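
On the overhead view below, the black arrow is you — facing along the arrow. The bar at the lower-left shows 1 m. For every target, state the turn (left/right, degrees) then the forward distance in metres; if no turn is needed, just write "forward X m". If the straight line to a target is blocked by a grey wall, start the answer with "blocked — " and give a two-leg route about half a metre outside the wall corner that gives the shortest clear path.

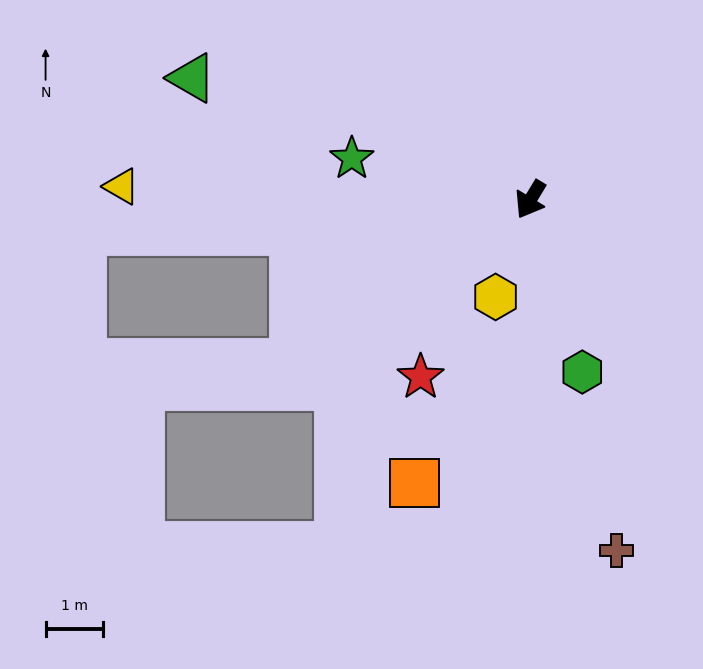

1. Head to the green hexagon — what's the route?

turn left 48°, forward 3.1 m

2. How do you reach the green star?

turn right 72°, forward 3.2 m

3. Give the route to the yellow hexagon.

turn left 11°, forward 1.8 m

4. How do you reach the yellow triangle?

turn right 61°, forward 7.1 m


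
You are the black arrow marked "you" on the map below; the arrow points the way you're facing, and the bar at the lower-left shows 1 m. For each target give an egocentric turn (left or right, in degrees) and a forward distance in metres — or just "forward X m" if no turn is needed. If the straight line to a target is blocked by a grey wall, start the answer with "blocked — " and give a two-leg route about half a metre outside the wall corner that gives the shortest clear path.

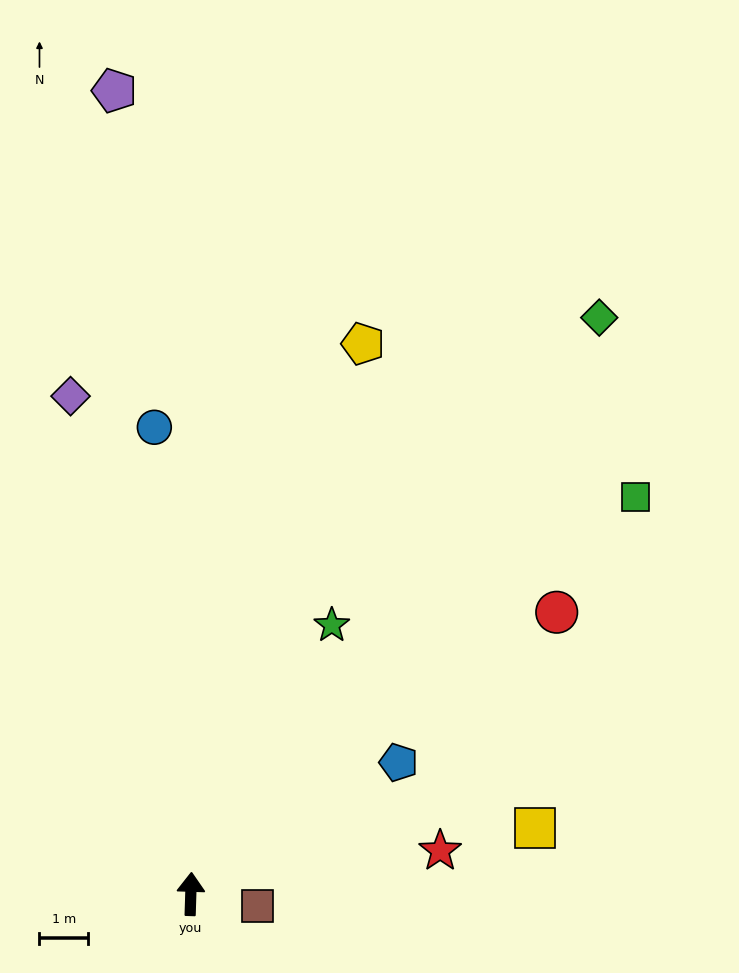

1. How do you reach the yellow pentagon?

turn right 16°, forward 11.8 m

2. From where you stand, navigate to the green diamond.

turn right 34°, forward 14.4 m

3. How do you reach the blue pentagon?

turn right 56°, forward 5.0 m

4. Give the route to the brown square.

turn right 98°, forward 1.4 m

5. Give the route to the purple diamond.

turn left 15°, forward 10.5 m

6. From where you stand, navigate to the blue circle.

turn left 6°, forward 9.6 m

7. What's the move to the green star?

turn right 26°, forward 6.2 m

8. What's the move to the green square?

turn right 46°, forward 12.2 m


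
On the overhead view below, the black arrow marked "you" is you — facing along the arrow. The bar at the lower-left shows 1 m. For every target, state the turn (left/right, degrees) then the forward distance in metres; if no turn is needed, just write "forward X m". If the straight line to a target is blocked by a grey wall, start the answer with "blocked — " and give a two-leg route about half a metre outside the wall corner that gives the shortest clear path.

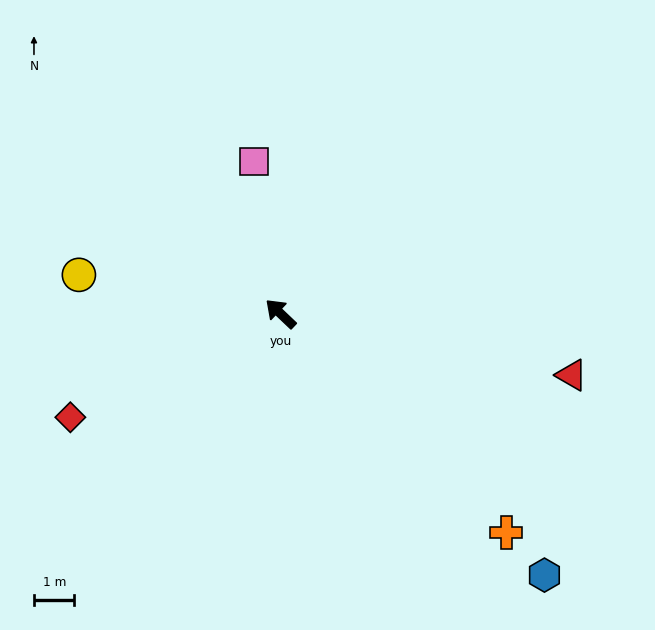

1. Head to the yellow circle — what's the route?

turn left 33°, forward 5.1 m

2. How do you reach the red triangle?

turn right 148°, forward 7.3 m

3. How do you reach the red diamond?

turn left 70°, forward 5.8 m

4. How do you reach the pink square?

turn right 37°, forward 3.8 m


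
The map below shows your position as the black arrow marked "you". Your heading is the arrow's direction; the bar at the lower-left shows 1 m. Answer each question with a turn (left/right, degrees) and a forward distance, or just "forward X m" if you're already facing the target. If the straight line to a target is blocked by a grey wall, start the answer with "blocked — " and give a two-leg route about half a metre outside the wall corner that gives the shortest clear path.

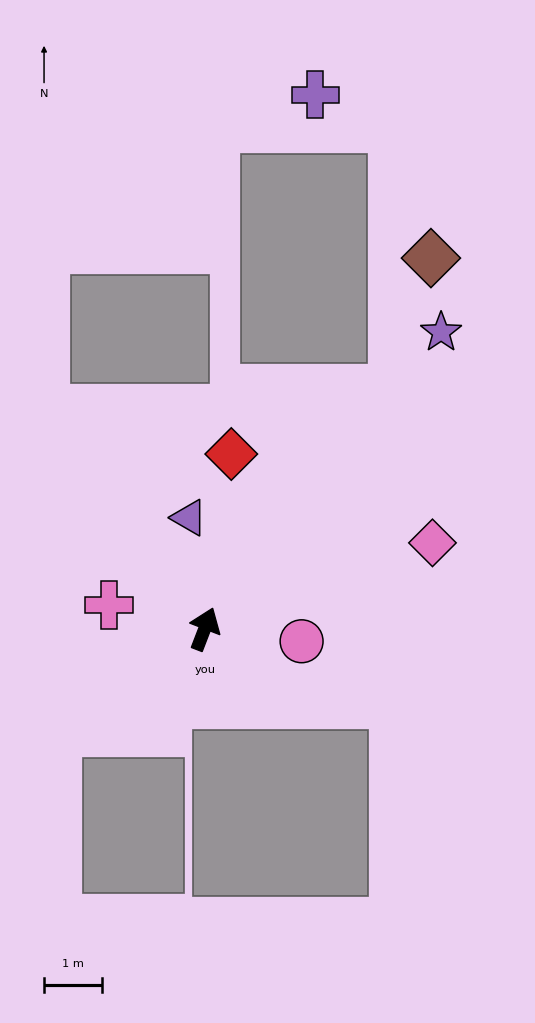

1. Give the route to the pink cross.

turn left 97°, forward 1.7 m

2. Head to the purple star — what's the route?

turn right 17°, forward 6.5 m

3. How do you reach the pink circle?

turn right 76°, forward 1.7 m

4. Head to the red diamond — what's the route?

turn left 12°, forward 3.0 m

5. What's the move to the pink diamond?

turn right 48°, forward 4.2 m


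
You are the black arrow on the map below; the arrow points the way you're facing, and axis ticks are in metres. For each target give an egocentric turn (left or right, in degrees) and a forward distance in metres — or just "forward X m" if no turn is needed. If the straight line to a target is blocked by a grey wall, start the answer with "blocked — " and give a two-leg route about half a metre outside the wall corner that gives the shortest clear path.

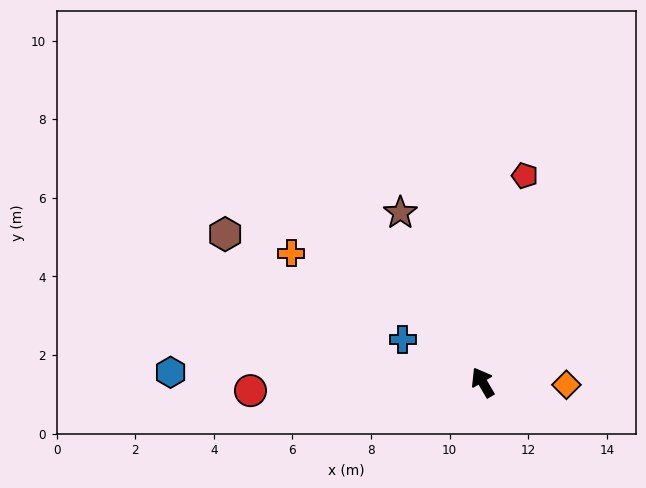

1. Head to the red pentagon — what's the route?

turn right 42°, forward 5.4 m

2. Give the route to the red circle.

turn left 62°, forward 5.9 m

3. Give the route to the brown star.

turn right 4°, forward 4.8 m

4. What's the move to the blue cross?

turn left 31°, forward 2.3 m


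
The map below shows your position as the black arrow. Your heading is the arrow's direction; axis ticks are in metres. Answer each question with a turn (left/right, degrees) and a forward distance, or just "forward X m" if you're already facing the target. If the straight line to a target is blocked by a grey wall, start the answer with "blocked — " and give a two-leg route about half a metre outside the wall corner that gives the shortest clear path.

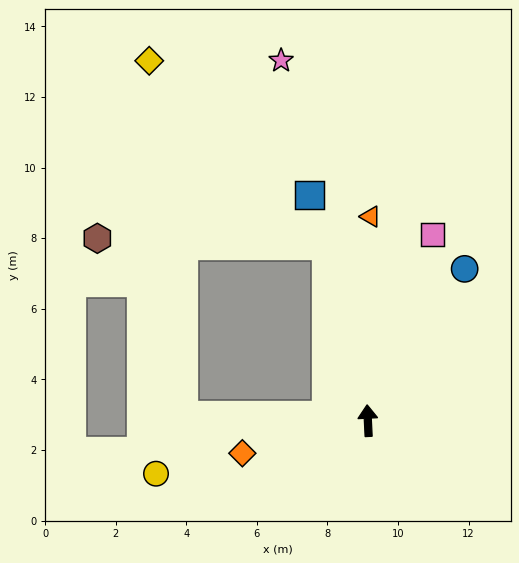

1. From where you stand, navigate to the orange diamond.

turn left 102°, forward 3.7 m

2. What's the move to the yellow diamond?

blocked — turn left 86°, forward 5.3 m, then turn right 83°, forward 10.1 m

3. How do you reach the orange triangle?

turn right 4°, forward 5.8 m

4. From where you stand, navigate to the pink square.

turn right 22°, forward 5.6 m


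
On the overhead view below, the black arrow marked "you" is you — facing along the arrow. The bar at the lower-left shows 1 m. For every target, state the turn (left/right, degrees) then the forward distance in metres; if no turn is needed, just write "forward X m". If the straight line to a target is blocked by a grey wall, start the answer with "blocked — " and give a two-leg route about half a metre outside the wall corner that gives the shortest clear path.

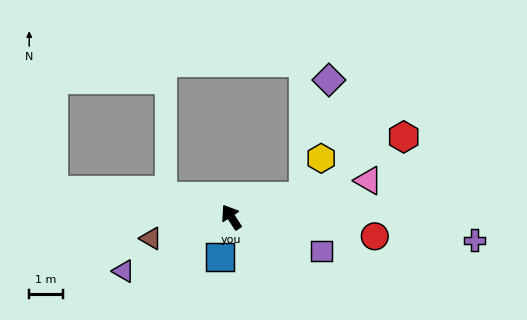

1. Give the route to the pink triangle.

turn right 108°, forward 4.2 m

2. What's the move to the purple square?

turn right 144°, forward 2.8 m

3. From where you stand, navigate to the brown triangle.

turn left 72°, forward 2.5 m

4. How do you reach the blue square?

turn left 131°, forward 1.2 m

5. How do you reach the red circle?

turn right 131°, forward 4.3 m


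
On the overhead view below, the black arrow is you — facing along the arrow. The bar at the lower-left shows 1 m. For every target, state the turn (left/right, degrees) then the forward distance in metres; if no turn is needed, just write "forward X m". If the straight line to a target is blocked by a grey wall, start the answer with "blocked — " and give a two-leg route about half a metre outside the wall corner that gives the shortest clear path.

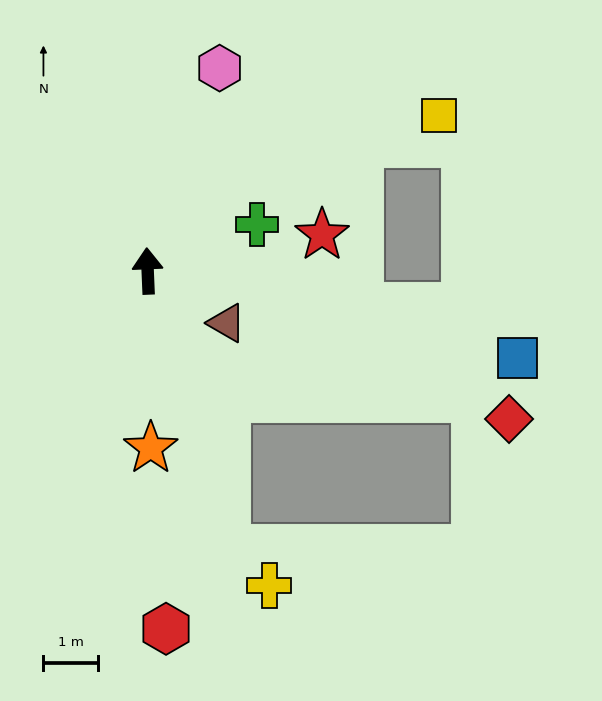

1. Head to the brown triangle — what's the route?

turn right 126°, forward 1.7 m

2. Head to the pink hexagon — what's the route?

turn right 22°, forward 3.9 m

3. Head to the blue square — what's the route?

turn right 106°, forward 7.0 m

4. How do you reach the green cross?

turn right 69°, forward 2.2 m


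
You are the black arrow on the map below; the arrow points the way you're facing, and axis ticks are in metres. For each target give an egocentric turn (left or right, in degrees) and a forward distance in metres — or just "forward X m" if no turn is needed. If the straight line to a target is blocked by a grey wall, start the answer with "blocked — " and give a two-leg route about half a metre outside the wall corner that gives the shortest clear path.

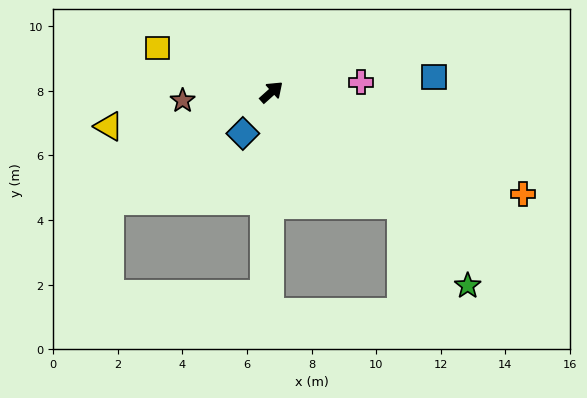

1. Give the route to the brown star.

turn left 144°, forward 2.8 m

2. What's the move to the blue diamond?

turn right 167°, forward 1.6 m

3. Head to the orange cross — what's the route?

turn right 64°, forward 8.4 m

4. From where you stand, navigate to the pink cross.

turn right 36°, forward 2.8 m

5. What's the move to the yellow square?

turn left 117°, forward 3.8 m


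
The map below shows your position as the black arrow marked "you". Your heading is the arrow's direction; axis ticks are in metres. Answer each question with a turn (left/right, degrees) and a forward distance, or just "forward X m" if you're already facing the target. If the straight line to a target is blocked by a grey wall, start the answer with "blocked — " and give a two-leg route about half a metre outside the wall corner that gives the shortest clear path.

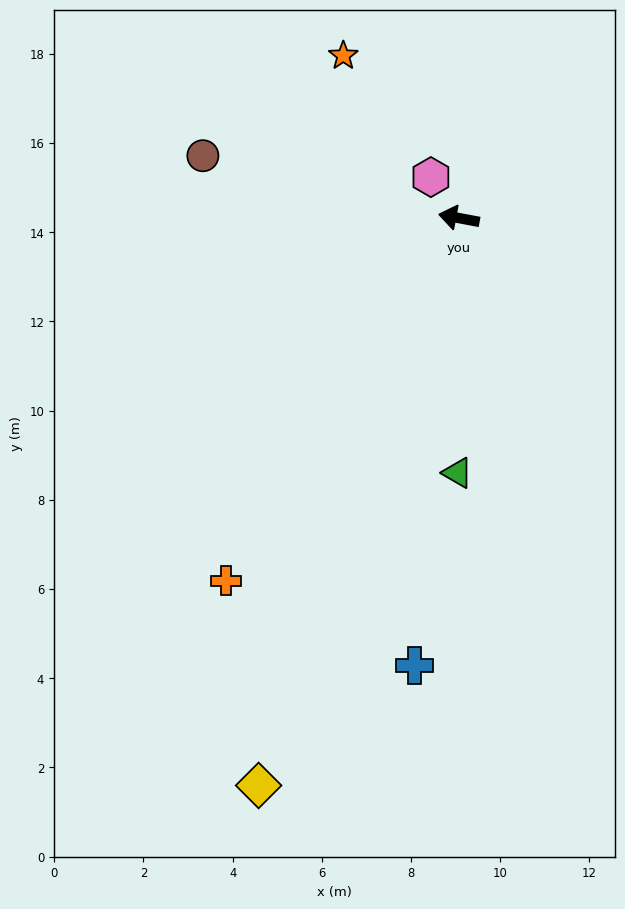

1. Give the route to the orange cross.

turn left 68°, forward 9.7 m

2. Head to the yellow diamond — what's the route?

turn left 81°, forward 13.5 m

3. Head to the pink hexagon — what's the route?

turn right 45°, forward 1.1 m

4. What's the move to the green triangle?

turn left 100°, forward 5.7 m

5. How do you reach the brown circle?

turn right 3°, forward 5.9 m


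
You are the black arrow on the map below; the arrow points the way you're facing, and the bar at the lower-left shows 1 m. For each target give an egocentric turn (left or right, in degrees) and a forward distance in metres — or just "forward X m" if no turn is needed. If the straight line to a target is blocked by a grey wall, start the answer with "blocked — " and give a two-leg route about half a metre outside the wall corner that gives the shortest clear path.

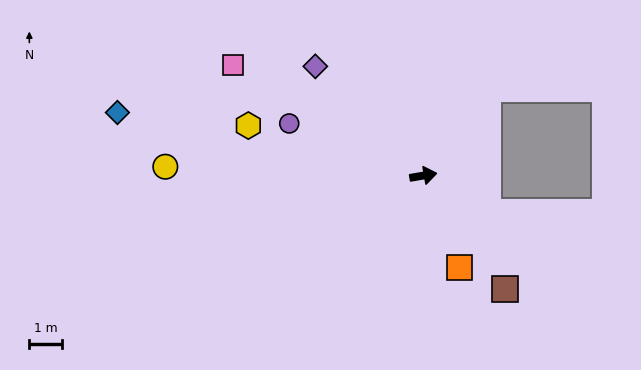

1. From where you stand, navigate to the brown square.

turn right 64°, forward 4.3 m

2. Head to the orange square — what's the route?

turn right 78°, forward 3.0 m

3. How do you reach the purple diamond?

turn left 125°, forward 4.7 m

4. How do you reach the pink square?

turn left 140°, forward 6.8 m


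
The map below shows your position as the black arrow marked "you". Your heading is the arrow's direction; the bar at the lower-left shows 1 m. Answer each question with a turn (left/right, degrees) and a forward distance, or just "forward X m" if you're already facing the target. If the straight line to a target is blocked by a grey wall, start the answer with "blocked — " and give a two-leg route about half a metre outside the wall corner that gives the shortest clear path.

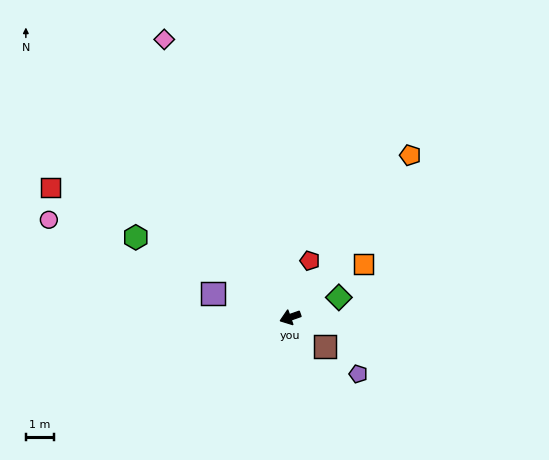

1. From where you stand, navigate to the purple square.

turn right 36°, forward 2.9 m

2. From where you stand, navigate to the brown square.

turn left 121°, forward 1.6 m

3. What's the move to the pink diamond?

turn right 85°, forward 10.8 m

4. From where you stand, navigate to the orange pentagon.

turn right 146°, forward 7.1 m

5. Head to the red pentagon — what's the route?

turn right 128°, forward 2.1 m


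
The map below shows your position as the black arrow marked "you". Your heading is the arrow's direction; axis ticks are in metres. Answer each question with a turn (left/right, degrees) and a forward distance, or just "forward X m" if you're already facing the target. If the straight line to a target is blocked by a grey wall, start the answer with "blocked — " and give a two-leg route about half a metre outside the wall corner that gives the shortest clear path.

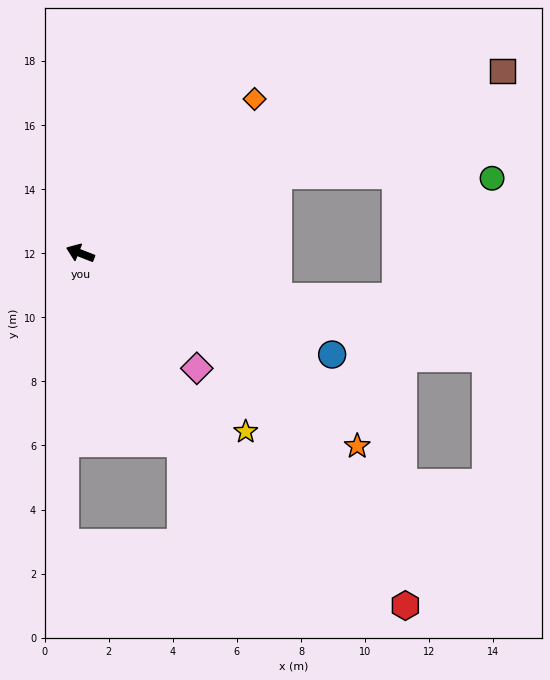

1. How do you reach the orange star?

turn left 167°, forward 10.5 m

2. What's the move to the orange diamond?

turn right 117°, forward 7.3 m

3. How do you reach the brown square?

turn right 135°, forward 14.4 m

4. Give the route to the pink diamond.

turn left 157°, forward 5.1 m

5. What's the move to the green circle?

blocked — turn right 137°, forward 6.7 m, then turn right 22°, forward 6.7 m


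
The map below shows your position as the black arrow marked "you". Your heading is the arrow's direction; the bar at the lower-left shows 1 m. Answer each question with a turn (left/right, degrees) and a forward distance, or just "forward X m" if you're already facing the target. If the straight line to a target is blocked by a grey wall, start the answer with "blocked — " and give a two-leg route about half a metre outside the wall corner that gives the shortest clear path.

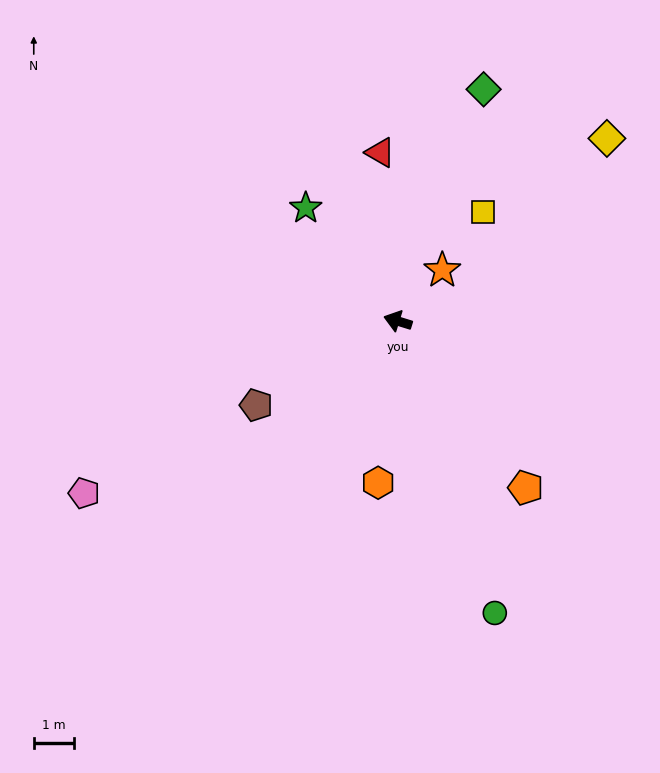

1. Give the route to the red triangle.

turn right 67°, forward 4.2 m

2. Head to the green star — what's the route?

turn right 34°, forward 3.6 m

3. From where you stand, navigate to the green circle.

turn left 126°, forward 7.7 m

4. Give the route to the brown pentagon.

turn left 48°, forward 4.1 m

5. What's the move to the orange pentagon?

turn left 145°, forward 5.2 m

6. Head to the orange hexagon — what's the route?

turn left 100°, forward 4.1 m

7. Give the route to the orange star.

turn right 114°, forward 1.7 m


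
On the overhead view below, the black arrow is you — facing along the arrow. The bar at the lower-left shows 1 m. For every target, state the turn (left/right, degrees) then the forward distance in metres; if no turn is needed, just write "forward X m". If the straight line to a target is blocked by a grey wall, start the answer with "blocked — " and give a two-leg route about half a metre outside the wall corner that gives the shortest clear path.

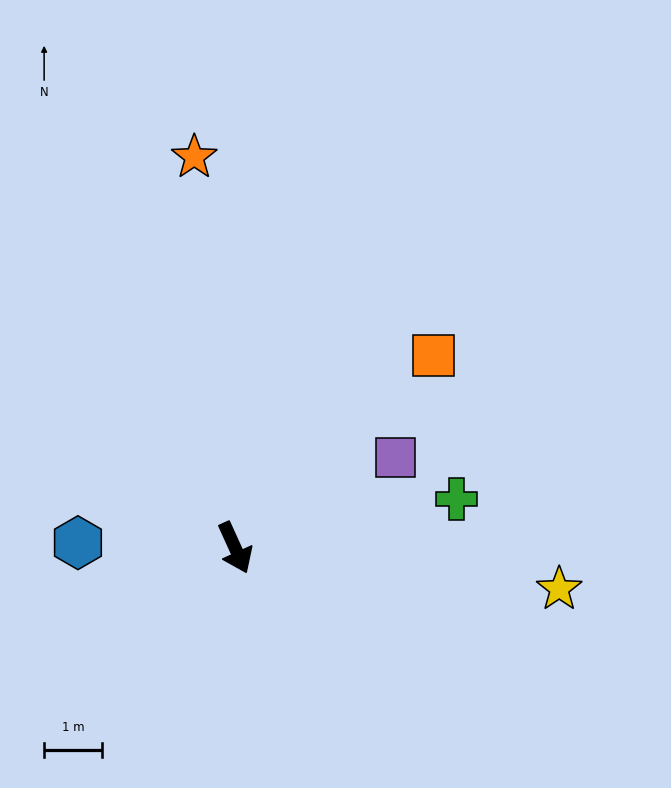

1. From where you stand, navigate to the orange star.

turn left 162°, forward 6.8 m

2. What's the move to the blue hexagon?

turn right 116°, forward 2.7 m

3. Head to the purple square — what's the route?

turn left 95°, forward 3.2 m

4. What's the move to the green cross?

turn left 78°, forward 3.9 m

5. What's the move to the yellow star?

turn left 58°, forward 5.6 m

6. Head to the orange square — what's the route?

turn left 110°, forward 4.8 m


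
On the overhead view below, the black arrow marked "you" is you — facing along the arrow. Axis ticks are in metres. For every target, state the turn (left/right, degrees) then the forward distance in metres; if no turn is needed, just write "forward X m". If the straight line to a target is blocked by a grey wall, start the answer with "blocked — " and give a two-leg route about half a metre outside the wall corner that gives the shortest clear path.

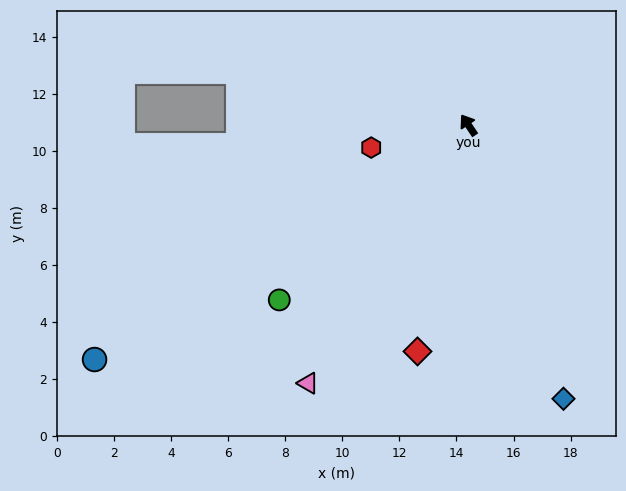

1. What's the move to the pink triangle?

turn left 114°, forward 10.7 m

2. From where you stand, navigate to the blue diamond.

turn left 165°, forward 10.2 m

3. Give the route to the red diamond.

turn left 133°, forward 8.1 m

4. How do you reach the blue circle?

turn left 88°, forward 15.5 m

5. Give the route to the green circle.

turn left 99°, forward 9.0 m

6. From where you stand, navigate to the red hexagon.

turn left 69°, forward 3.5 m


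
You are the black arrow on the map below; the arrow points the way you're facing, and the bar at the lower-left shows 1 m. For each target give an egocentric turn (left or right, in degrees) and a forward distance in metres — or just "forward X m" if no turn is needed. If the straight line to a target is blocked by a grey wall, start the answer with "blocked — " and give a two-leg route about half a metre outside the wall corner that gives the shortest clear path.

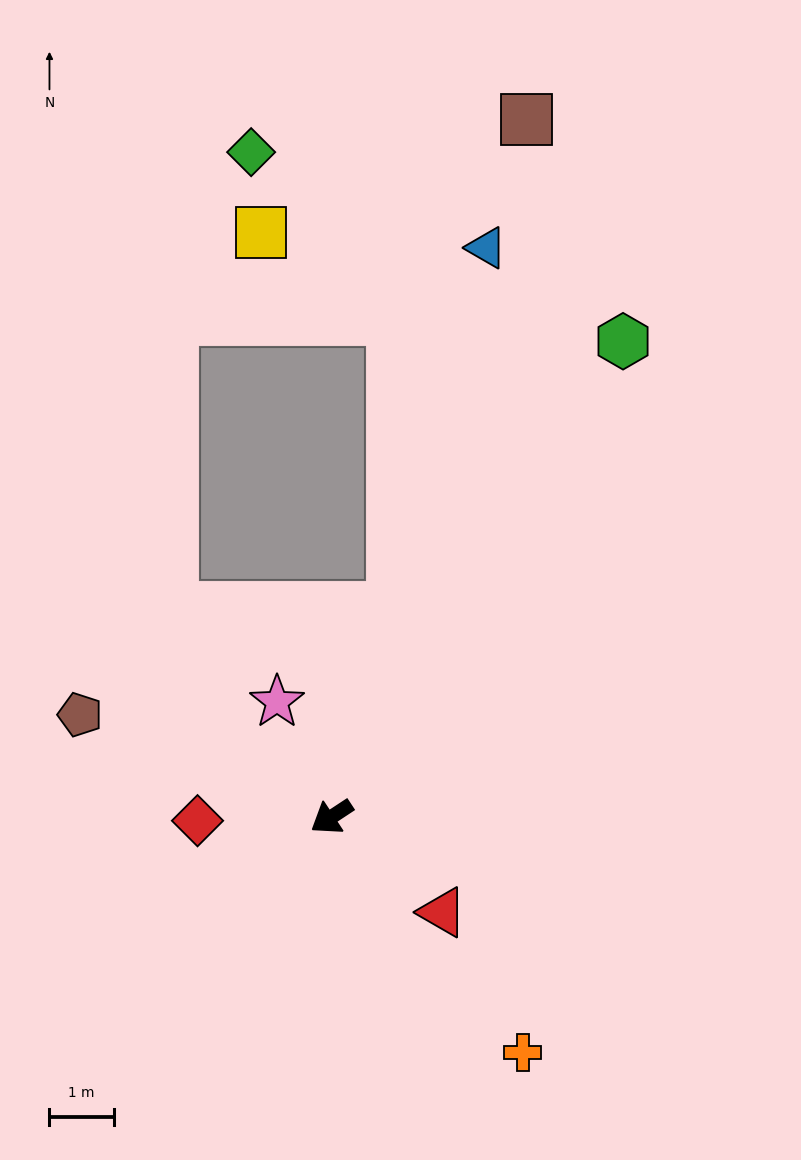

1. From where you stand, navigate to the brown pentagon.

turn right 55°, forward 4.2 m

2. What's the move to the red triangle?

turn left 106°, forward 2.3 m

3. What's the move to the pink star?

turn right 98°, forward 2.0 m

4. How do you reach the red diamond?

turn right 32°, forward 2.1 m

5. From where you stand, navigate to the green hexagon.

turn right 155°, forward 8.7 m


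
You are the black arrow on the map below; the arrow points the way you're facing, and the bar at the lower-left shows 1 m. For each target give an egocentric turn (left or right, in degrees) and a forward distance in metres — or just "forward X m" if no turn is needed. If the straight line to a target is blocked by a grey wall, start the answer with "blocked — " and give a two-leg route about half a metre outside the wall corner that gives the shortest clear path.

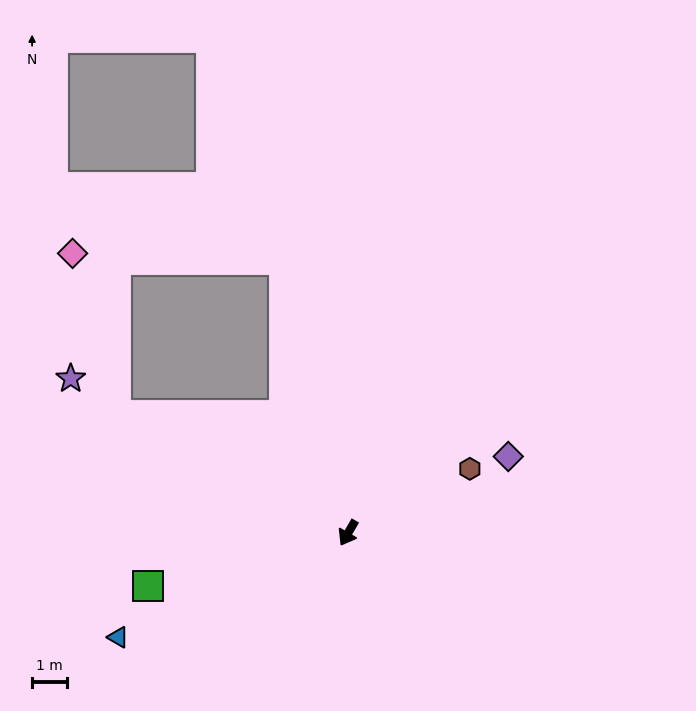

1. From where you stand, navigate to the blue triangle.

turn right 35°, forward 7.2 m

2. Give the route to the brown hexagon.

turn left 148°, forward 3.9 m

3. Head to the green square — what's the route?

turn right 45°, forward 5.9 m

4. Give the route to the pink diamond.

blocked — turn right 87°, forward 7.4 m, then turn right 48°, forward 4.8 m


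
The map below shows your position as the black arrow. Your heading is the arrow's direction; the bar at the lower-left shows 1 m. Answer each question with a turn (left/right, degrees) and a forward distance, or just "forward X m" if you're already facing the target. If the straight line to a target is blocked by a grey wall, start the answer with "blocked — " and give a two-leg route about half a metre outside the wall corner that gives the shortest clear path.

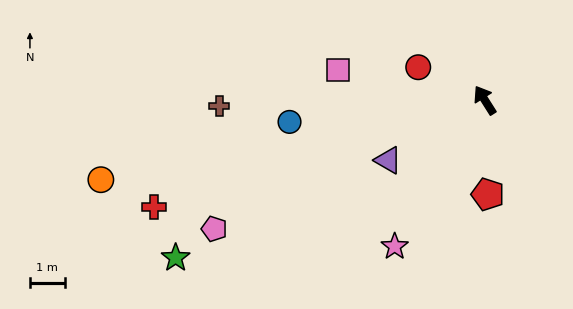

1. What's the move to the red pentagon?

turn left 150°, forward 2.7 m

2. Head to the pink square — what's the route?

turn left 46°, forward 4.3 m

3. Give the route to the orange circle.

turn left 69°, forward 11.3 m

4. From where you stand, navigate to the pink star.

turn left 116°, forward 4.9 m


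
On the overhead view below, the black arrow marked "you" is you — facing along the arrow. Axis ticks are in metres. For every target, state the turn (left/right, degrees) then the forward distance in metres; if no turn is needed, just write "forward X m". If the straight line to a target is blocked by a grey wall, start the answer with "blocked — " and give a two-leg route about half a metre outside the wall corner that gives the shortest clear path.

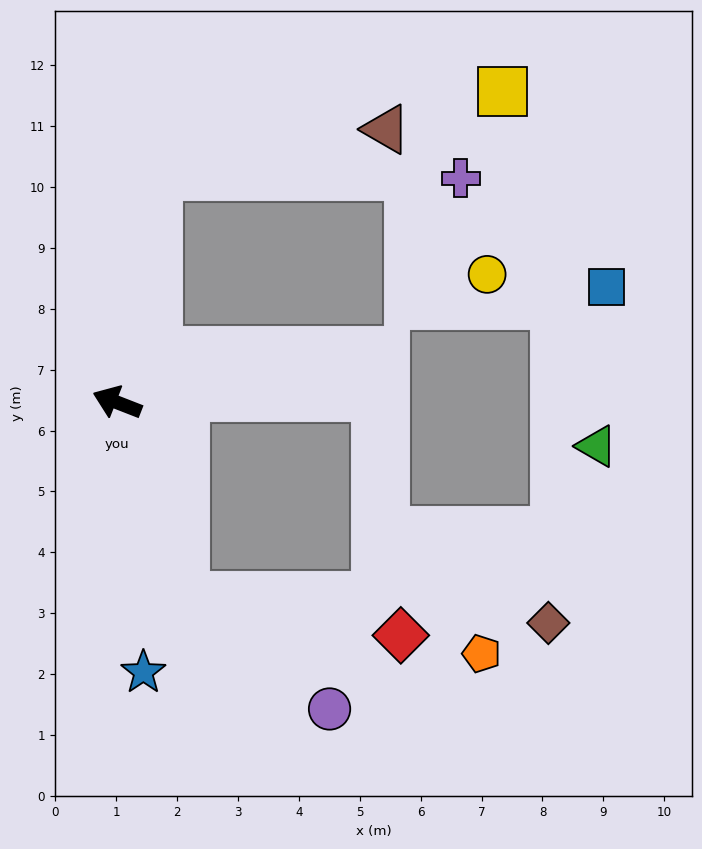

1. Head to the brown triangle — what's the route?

blocked — turn right 79°, forward 3.8 m, then turn right 68°, forward 3.8 m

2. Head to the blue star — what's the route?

turn left 117°, forward 4.5 m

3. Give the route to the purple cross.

blocked — turn right 79°, forward 3.8 m, then turn right 80°, forward 5.0 m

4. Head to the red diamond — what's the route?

blocked — turn left 130°, forward 3.4 m, then turn left 61°, forward 3.6 m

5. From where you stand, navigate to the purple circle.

blocked — turn left 130°, forward 3.4 m, then turn left 34°, forward 3.0 m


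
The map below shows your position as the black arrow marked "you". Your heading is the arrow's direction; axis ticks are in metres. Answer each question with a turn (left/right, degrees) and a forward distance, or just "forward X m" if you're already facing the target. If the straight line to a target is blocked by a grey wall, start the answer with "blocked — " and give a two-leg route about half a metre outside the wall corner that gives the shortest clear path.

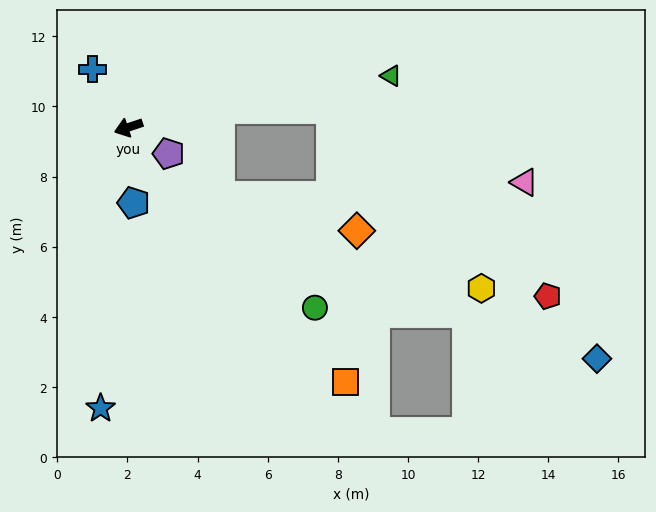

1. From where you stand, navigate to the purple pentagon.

turn left 128°, forward 1.4 m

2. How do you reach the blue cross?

turn right 77°, forward 2.0 m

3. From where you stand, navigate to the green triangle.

turn left 173°, forward 7.6 m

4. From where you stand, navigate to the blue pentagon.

turn left 75°, forward 2.2 m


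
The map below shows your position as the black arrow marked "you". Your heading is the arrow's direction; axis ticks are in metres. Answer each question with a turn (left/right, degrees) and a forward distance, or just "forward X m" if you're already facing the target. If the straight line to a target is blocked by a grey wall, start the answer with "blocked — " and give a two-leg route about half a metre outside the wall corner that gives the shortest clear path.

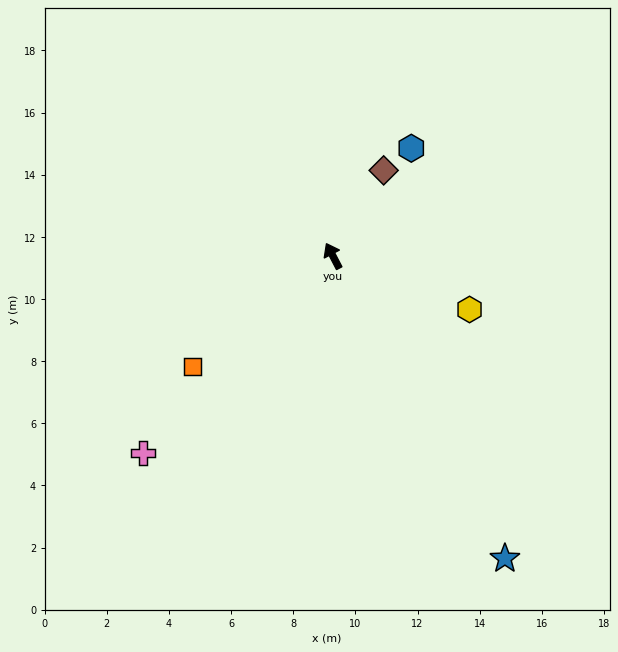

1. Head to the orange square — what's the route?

turn left 101°, forward 5.8 m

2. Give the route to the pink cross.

turn left 109°, forward 8.8 m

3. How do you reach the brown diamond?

turn right 58°, forward 3.2 m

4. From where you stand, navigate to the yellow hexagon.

turn right 139°, forward 4.7 m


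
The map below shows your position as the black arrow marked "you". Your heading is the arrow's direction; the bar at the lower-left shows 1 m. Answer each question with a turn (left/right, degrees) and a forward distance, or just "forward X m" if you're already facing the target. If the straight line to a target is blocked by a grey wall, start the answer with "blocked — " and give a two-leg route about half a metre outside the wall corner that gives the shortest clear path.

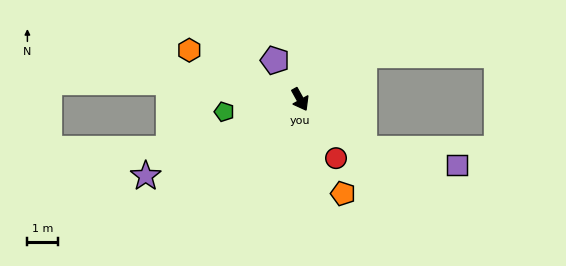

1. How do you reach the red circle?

turn left 2°, forward 2.2 m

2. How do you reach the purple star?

turn right 93°, forward 5.6 m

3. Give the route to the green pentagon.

turn right 110°, forward 2.5 m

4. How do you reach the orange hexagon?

turn right 143°, forward 3.9 m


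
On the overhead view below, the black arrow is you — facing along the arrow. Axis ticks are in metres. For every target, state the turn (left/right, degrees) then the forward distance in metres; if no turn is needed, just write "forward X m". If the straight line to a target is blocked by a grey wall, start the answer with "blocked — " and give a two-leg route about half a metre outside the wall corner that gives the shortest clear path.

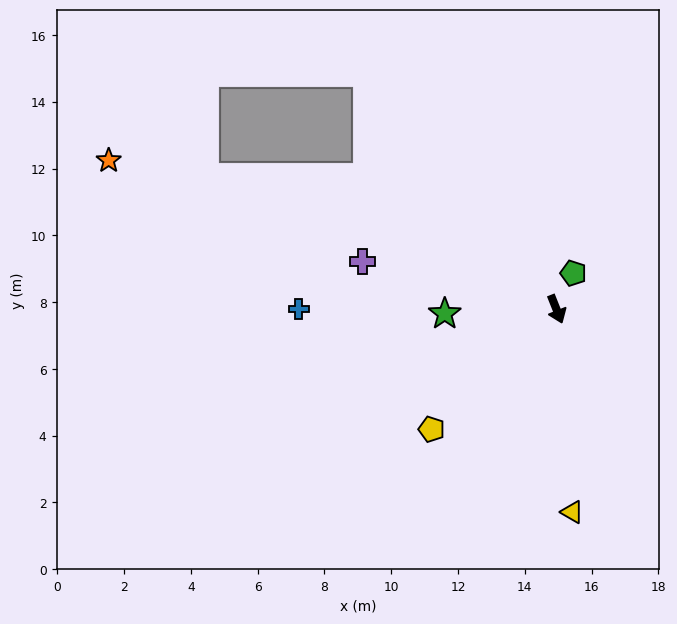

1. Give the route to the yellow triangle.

turn right 17°, forward 6.1 m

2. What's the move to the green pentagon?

turn left 133°, forward 1.2 m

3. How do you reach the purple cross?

turn right 126°, forward 6.0 m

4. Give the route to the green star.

turn right 109°, forward 3.3 m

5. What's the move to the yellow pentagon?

turn right 68°, forward 5.2 m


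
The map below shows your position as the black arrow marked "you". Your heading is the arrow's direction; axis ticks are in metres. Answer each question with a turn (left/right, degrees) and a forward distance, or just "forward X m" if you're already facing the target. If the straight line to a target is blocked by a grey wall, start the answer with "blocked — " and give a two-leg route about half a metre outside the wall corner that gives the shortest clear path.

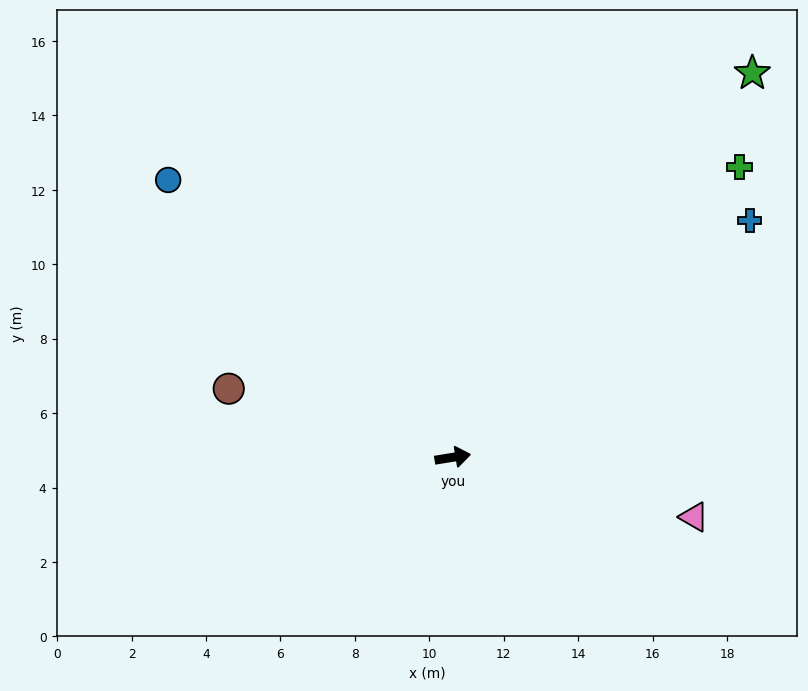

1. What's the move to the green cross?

turn left 36°, forward 11.0 m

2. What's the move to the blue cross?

turn left 29°, forward 10.2 m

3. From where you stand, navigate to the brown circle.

turn left 154°, forward 6.3 m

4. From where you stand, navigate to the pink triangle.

turn right 23°, forward 6.7 m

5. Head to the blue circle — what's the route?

turn left 127°, forward 10.7 m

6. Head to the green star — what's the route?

turn left 43°, forward 13.1 m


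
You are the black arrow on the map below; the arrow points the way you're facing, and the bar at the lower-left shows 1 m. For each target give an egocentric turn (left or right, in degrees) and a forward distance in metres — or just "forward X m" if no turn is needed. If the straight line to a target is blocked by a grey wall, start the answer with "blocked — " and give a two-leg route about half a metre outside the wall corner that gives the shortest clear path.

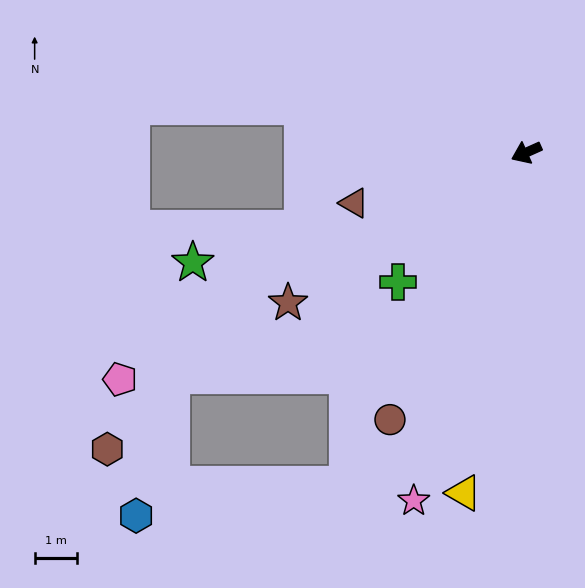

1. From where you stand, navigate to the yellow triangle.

turn left 55°, forward 8.1 m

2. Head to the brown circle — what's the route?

turn left 39°, forward 7.1 m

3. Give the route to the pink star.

turn left 48°, forward 8.6 m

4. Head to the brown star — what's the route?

turn left 8°, forward 6.6 m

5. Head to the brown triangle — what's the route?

turn right 8°, forward 4.2 m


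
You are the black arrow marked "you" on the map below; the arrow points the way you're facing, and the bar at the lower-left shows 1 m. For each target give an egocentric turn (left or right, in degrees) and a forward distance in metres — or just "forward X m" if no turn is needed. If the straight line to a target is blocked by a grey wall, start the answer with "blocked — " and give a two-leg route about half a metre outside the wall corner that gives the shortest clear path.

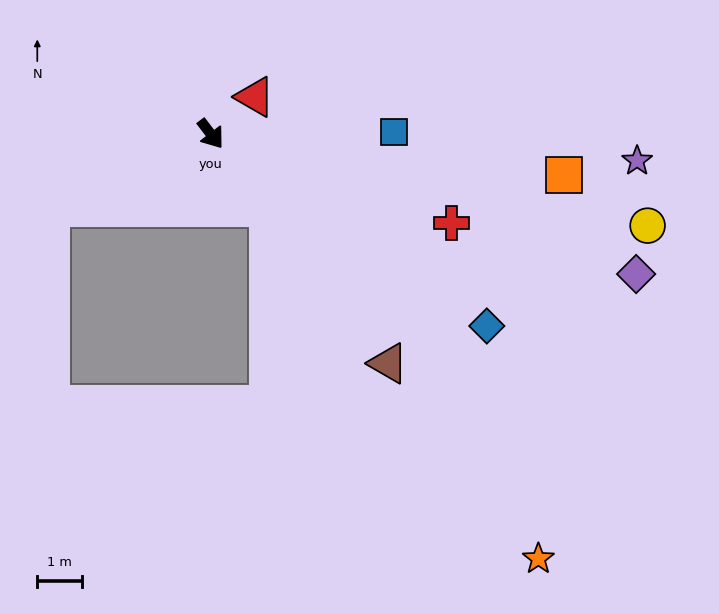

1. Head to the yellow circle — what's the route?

turn left 41°, forward 9.9 m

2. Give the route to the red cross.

turn left 32°, forward 5.7 m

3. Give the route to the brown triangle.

forward 6.5 m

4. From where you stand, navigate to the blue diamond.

turn left 18°, forward 7.5 m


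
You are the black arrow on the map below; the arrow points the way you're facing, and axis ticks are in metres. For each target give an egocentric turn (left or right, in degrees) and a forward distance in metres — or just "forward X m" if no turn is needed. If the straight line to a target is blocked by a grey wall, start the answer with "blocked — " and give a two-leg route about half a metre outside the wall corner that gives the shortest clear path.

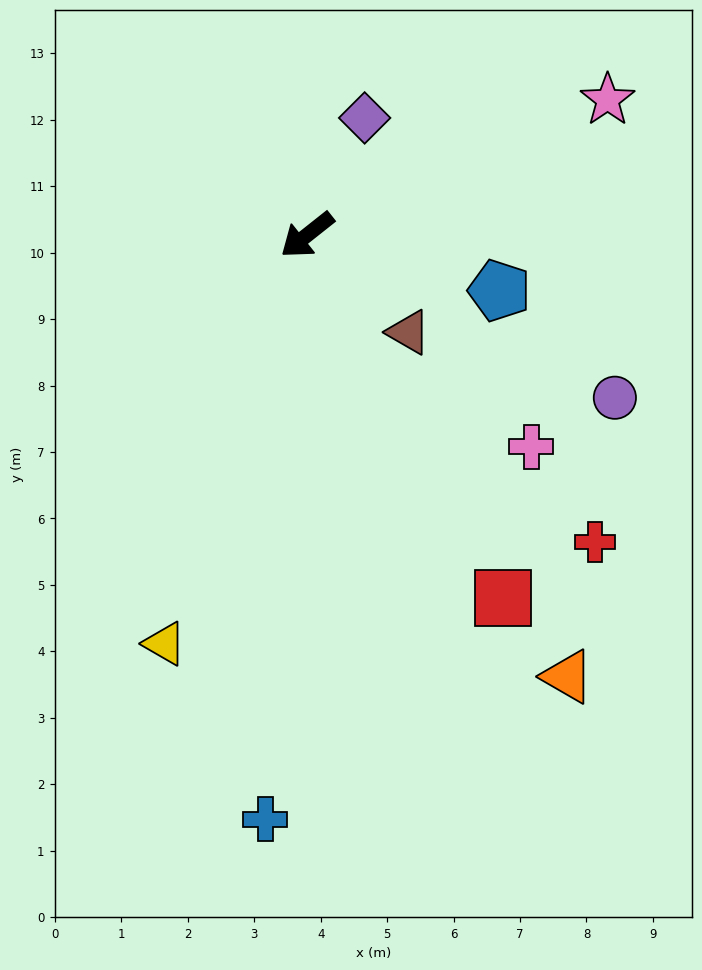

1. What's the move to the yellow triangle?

turn left 32°, forward 6.5 m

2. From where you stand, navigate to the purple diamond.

turn right 155°, forward 2.0 m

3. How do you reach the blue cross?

turn left 48°, forward 8.8 m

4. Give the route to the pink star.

turn left 166°, forward 5.0 m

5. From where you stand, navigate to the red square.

turn left 80°, forward 6.2 m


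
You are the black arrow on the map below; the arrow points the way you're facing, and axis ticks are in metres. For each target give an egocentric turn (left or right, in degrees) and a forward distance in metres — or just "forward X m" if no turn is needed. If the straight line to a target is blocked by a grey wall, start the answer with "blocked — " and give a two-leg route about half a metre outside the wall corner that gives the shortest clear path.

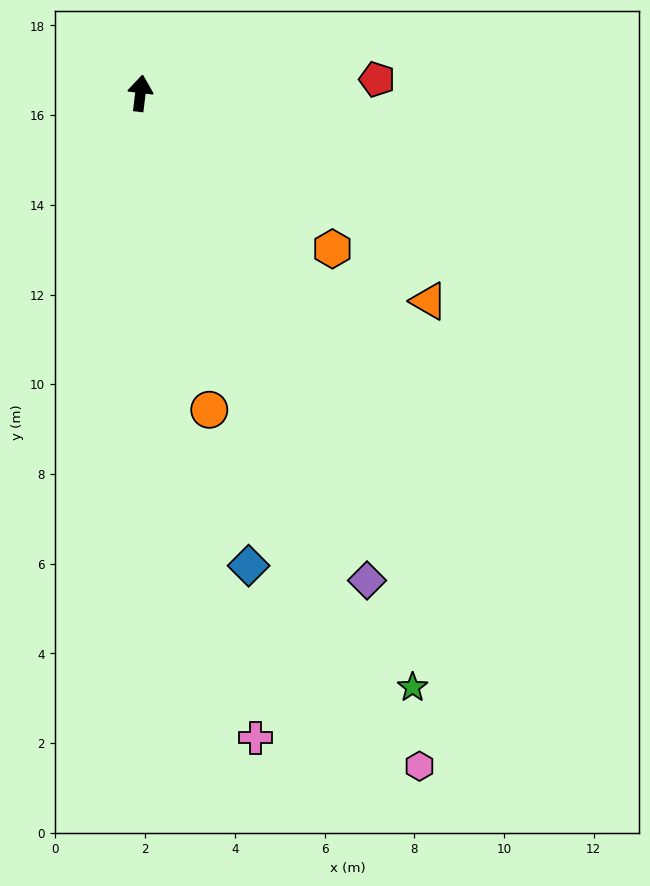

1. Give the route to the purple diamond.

turn right 148°, forward 12.0 m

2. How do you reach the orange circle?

turn right 161°, forward 7.2 m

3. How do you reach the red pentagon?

turn right 80°, forward 5.3 m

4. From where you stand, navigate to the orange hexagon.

turn right 122°, forward 5.5 m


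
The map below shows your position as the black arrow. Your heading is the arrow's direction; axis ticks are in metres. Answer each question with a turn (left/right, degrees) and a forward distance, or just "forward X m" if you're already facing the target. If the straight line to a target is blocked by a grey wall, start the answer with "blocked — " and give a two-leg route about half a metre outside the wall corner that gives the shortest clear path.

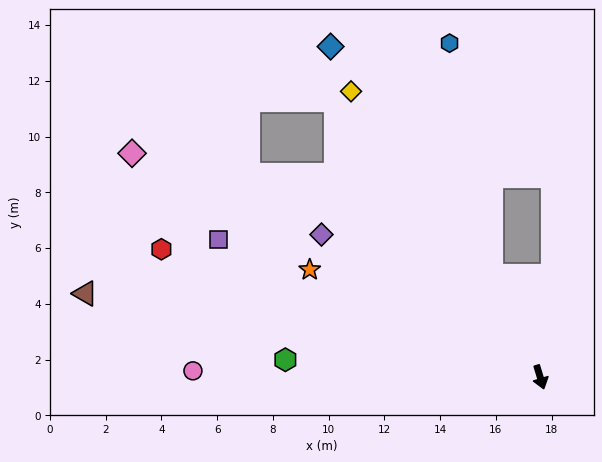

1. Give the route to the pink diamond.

turn right 136°, forward 16.7 m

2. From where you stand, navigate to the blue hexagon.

blocked — turn right 171°, forward 4.0 m, then turn right 16°, forward 8.5 m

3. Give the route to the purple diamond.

turn right 140°, forward 9.4 m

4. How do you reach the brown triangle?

turn right 117°, forward 16.6 m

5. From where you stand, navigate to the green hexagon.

turn right 111°, forward 9.2 m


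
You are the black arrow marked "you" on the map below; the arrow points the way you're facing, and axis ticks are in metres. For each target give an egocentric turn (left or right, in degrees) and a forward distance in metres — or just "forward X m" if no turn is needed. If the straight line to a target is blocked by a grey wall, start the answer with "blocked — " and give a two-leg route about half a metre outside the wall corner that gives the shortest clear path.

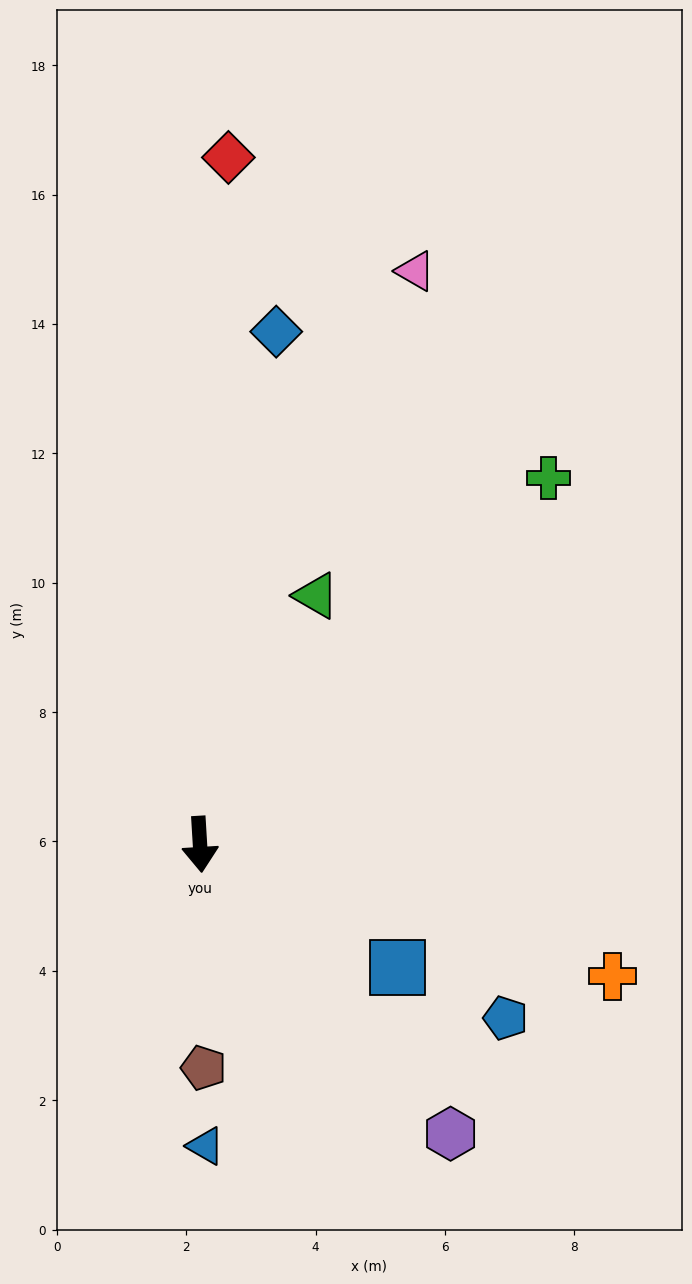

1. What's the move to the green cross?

turn left 133°, forward 7.8 m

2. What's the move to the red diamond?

turn left 174°, forward 10.6 m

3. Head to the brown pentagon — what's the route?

turn right 3°, forward 3.5 m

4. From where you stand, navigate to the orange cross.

turn left 69°, forward 6.7 m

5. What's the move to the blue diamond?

turn left 168°, forward 8.0 m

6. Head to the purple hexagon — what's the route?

turn left 37°, forward 5.9 m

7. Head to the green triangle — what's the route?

turn left 152°, forward 4.2 m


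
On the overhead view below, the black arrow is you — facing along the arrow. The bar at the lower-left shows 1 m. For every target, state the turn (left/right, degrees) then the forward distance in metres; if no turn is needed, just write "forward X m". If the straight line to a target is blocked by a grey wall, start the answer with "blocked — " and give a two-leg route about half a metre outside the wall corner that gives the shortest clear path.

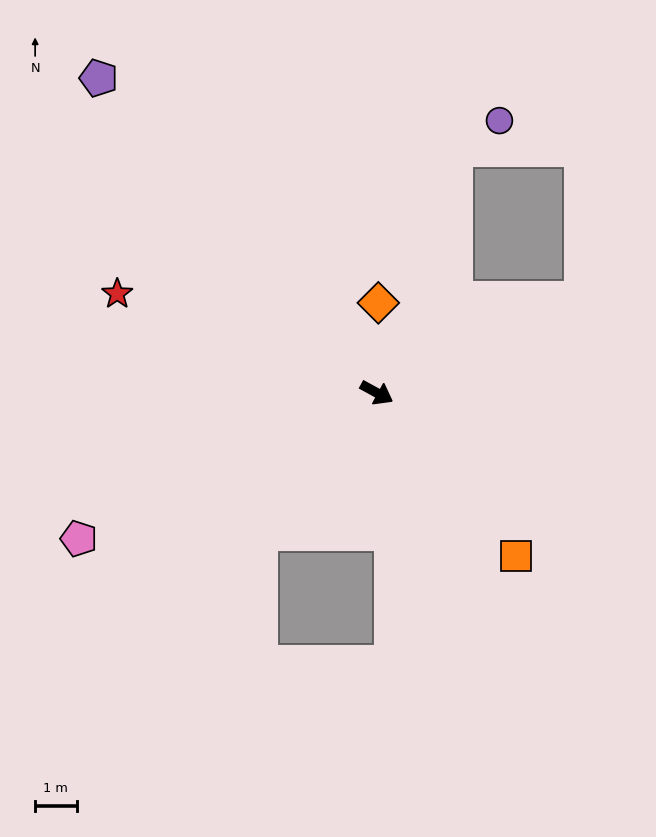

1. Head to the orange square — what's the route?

turn right 21°, forward 5.2 m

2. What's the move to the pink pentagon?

turn right 125°, forward 8.0 m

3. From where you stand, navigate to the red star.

turn right 172°, forward 6.7 m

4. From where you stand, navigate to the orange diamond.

turn left 118°, forward 2.2 m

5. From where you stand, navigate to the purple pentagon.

turn left 160°, forward 10.1 m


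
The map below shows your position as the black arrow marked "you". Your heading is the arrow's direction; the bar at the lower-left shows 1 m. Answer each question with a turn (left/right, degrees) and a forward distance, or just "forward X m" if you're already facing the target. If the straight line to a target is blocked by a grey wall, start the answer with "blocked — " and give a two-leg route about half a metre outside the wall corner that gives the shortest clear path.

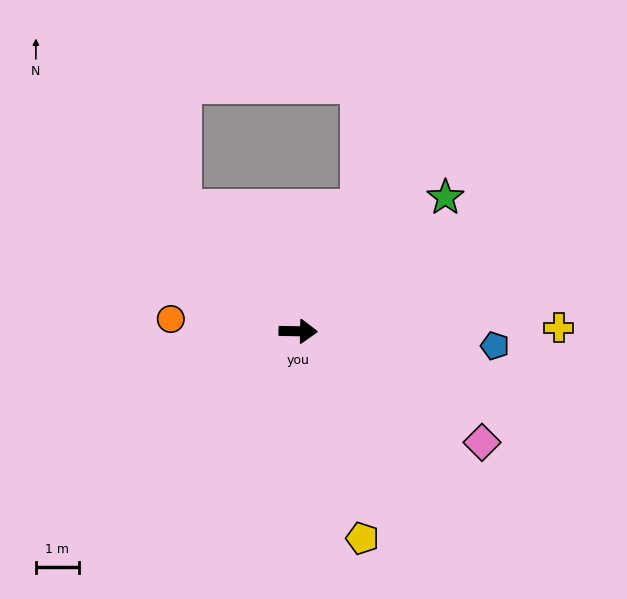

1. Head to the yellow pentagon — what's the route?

turn right 72°, forward 5.0 m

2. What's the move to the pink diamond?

turn right 30°, forward 5.0 m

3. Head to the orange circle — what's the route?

turn left 176°, forward 3.0 m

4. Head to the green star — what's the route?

turn left 43°, forward 4.6 m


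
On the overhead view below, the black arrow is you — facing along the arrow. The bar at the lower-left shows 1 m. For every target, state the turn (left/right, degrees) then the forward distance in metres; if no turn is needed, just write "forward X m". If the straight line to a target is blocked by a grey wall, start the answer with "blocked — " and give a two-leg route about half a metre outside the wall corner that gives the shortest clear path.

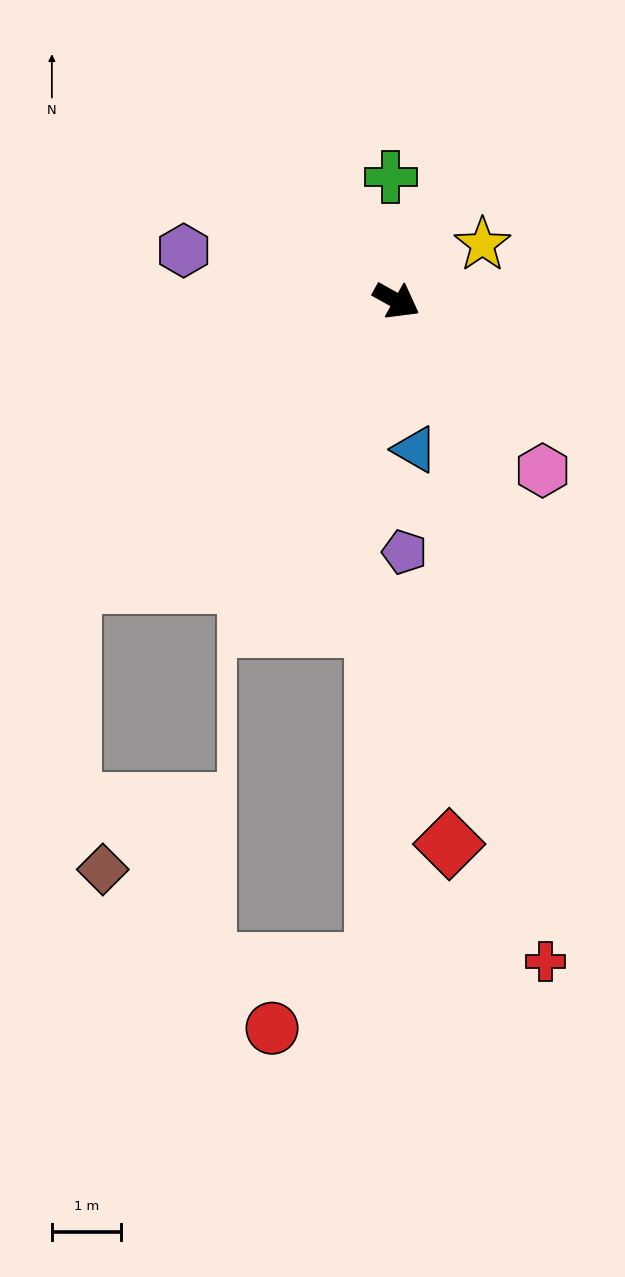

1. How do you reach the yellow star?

turn left 62°, forward 1.5 m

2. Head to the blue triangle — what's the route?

turn right 54°, forward 2.2 m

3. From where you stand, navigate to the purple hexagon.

turn right 164°, forward 3.2 m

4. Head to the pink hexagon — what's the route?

turn right 20°, forward 3.2 m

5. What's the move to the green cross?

turn left 122°, forward 1.8 m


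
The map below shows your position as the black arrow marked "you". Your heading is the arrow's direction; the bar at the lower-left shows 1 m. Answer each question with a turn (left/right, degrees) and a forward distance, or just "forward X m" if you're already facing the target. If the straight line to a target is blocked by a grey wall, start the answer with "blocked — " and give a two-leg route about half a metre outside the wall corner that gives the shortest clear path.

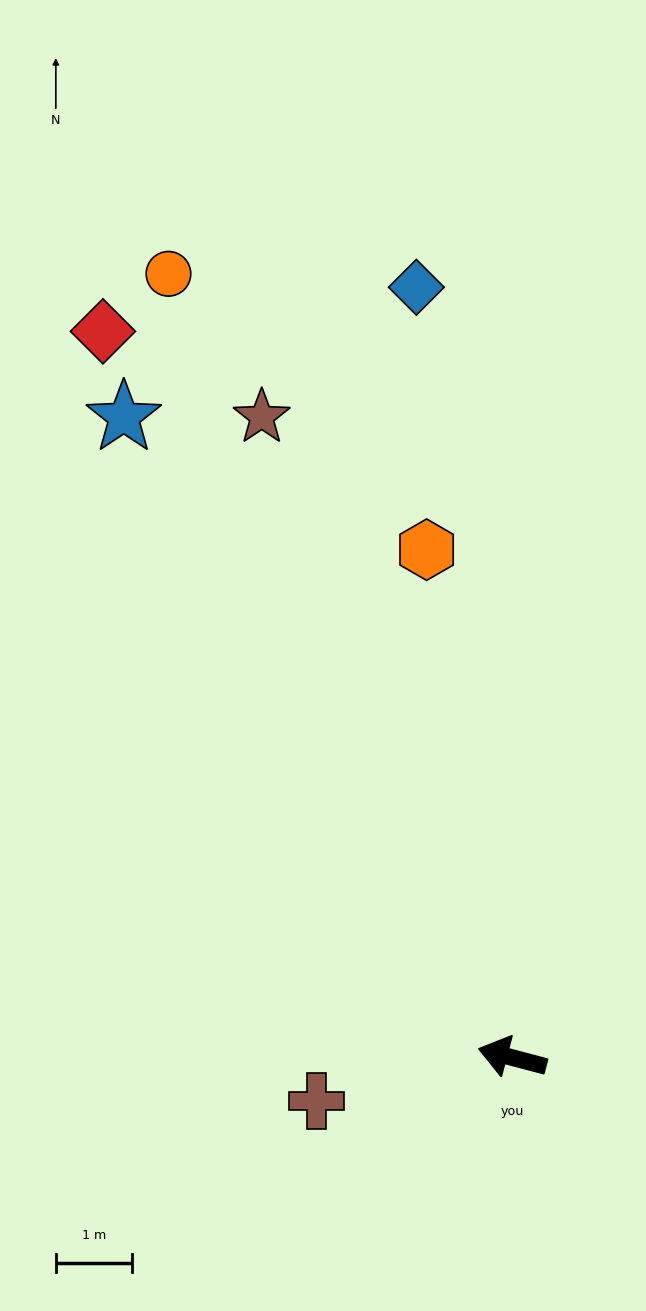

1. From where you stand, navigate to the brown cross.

turn left 27°, forward 2.6 m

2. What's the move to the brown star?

turn right 54°, forward 9.0 m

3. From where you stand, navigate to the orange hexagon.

turn right 66°, forward 6.8 m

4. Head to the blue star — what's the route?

turn right 44°, forward 9.8 m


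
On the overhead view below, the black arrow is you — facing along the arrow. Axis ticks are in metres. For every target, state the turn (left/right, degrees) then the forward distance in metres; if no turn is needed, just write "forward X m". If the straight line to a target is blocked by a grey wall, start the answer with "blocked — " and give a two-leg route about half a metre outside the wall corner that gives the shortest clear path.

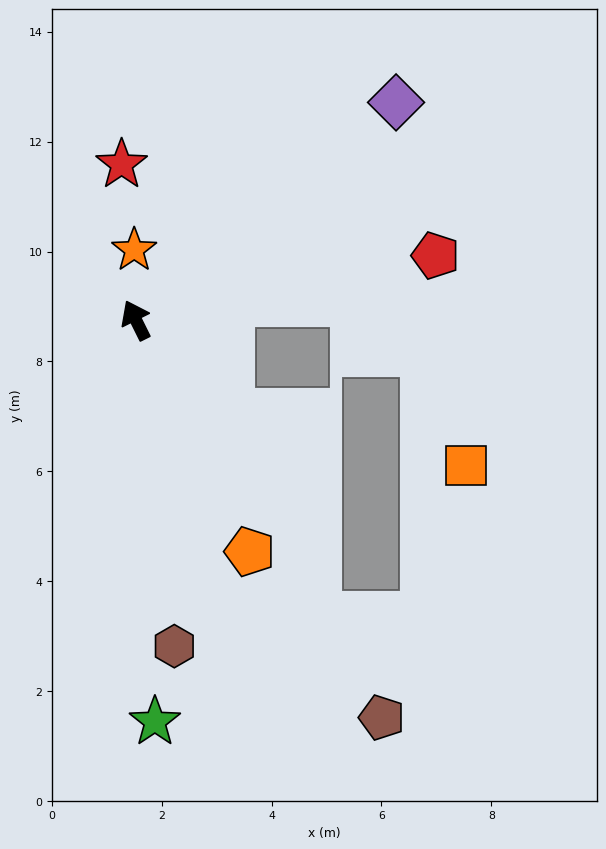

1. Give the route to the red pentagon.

turn right 104°, forward 5.6 m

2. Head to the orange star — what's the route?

turn right 25°, forward 1.3 m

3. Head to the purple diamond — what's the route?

turn right 76°, forward 6.2 m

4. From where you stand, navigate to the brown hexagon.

turn left 160°, forward 6.0 m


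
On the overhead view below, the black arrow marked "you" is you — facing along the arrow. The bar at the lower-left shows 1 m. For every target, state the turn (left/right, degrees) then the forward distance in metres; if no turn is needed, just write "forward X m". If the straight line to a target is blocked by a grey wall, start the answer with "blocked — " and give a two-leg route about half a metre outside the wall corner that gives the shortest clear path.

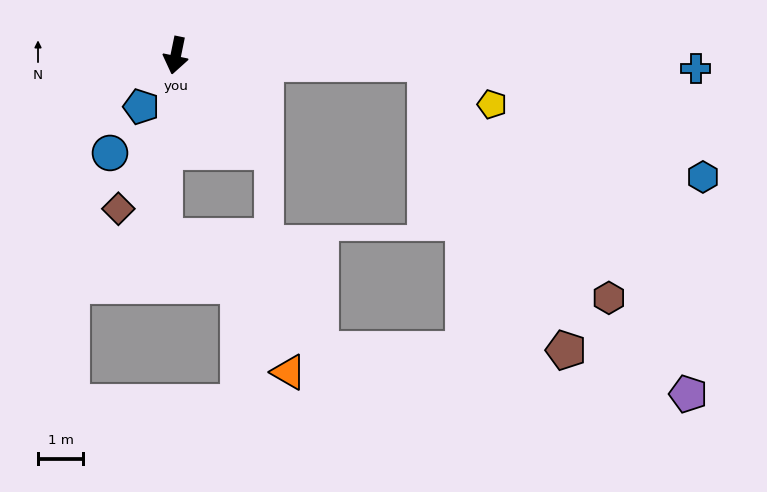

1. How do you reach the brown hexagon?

blocked — turn left 100°, forward 5.5 m, then turn right 51°, forward 6.6 m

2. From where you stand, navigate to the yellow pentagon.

blocked — turn left 100°, forward 5.5 m, then turn right 31°, forward 1.7 m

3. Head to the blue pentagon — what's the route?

turn right 22°, forward 1.4 m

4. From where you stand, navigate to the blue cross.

turn left 100°, forward 11.5 m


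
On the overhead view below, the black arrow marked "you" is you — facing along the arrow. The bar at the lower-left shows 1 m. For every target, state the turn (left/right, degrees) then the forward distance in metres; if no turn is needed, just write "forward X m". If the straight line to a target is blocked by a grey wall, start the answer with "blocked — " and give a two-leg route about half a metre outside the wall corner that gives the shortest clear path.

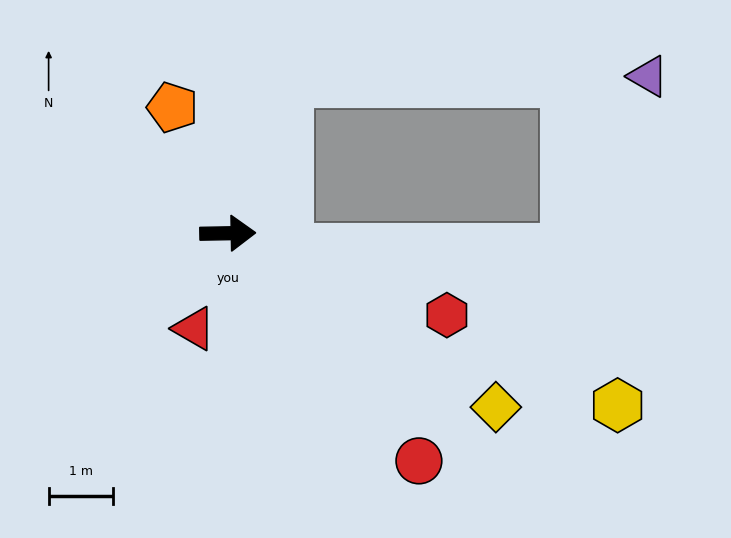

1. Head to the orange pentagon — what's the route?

turn left 113°, forward 2.1 m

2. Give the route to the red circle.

turn right 51°, forward 4.6 m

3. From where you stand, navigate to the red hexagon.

turn right 22°, forward 3.6 m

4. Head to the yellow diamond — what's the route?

turn right 34°, forward 5.0 m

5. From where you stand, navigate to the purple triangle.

blocked — turn left 68°, forward 2.5 m, then turn right 68°, forward 5.6 m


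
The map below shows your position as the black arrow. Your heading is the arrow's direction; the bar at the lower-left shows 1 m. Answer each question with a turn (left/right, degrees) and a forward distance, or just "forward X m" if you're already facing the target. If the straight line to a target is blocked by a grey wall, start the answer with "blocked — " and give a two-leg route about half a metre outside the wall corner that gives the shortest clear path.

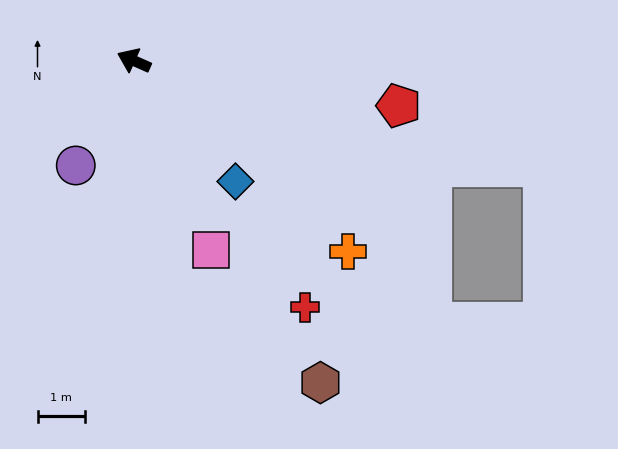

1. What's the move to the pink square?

turn left 136°, forward 4.3 m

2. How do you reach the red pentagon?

turn right 166°, forward 5.7 m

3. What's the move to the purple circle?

turn left 85°, forward 2.5 m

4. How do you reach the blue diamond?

turn left 154°, forward 3.3 m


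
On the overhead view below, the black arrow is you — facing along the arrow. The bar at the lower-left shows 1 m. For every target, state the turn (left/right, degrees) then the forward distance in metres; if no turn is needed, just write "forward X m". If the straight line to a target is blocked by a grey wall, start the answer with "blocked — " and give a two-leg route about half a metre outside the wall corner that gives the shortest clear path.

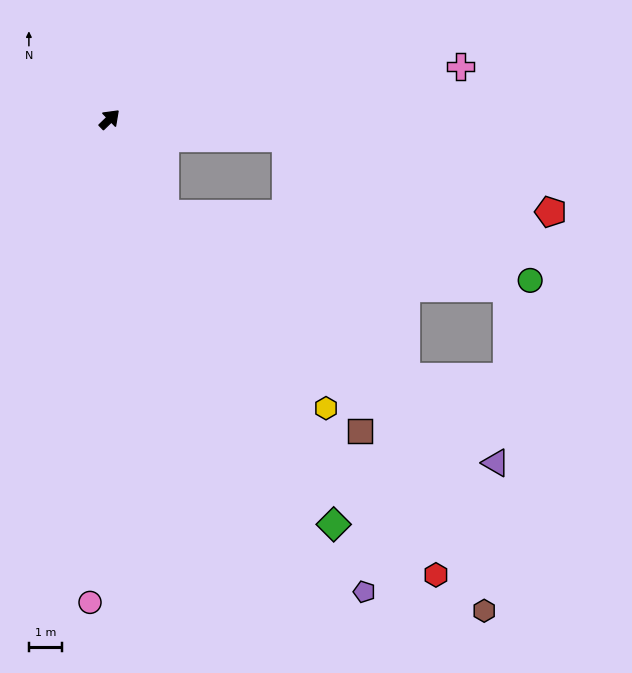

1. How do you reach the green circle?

blocked — turn right 50°, forward 5.3 m, then turn right 24°, forward 8.5 m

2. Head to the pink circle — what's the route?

turn right 136°, forward 14.5 m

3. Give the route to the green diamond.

turn right 105°, forward 13.9 m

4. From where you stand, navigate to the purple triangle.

blocked — turn right 104°, forward 3.3 m, then turn left 23°, forward 12.4 m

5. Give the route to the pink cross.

turn right 36°, forward 10.6 m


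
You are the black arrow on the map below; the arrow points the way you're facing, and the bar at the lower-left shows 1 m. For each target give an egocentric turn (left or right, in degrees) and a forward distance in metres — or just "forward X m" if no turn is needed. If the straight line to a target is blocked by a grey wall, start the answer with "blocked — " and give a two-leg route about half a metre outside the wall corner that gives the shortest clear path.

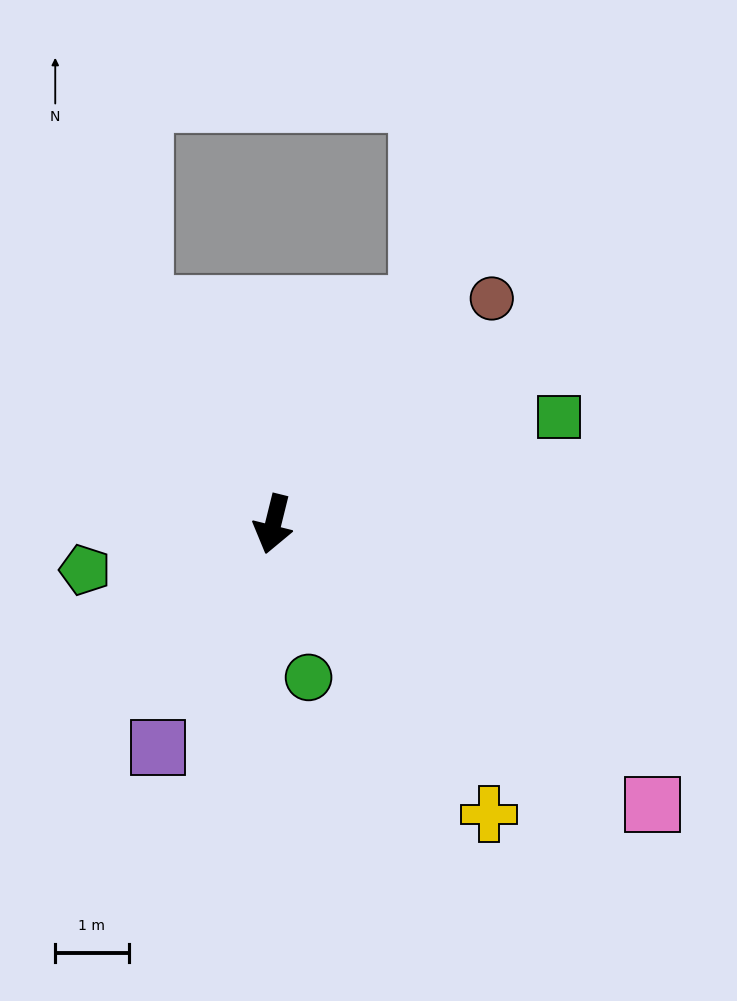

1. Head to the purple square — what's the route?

turn right 13°, forward 3.4 m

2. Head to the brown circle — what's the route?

turn left 150°, forward 4.3 m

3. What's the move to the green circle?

turn left 27°, forward 2.1 m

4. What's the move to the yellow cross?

turn left 51°, forward 4.9 m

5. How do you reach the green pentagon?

turn right 62°, forward 2.6 m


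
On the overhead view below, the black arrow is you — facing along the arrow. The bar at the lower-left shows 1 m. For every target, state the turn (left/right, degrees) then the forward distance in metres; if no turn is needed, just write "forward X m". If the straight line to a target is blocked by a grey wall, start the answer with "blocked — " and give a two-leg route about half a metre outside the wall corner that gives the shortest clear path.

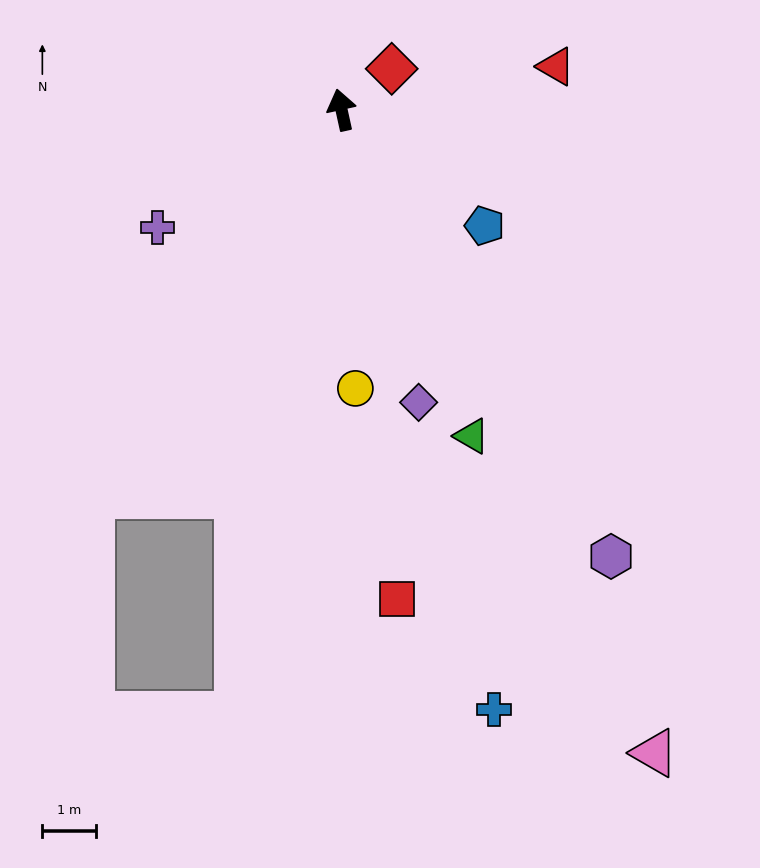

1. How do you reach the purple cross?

turn left 110°, forward 4.1 m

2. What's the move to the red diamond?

turn right 63°, forward 1.2 m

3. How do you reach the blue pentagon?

turn right 141°, forward 3.4 m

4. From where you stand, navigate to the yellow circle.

turn left 170°, forward 5.2 m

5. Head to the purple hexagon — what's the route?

turn right 161°, forward 9.7 m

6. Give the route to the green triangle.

turn right 171°, forward 6.5 m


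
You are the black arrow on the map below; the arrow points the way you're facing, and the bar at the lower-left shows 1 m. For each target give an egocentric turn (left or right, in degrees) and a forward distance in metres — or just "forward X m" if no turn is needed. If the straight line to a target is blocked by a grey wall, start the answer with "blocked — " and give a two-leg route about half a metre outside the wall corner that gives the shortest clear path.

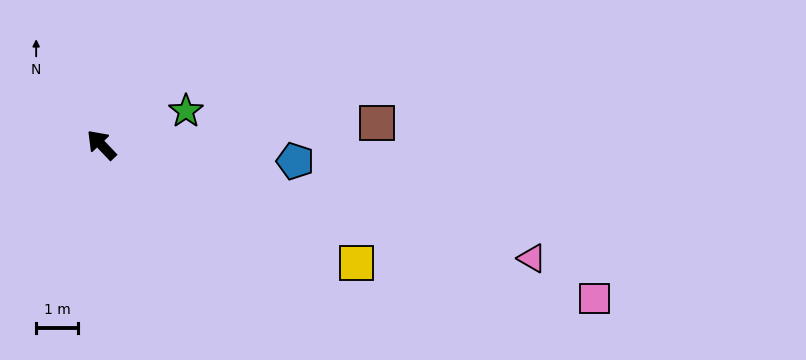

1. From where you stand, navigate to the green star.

turn right 112°, forward 2.2 m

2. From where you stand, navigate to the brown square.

turn right 129°, forward 6.6 m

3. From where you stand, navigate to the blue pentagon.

turn right 138°, forward 4.7 m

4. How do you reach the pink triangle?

turn right 148°, forward 10.7 m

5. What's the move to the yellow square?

turn right 158°, forward 6.7 m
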